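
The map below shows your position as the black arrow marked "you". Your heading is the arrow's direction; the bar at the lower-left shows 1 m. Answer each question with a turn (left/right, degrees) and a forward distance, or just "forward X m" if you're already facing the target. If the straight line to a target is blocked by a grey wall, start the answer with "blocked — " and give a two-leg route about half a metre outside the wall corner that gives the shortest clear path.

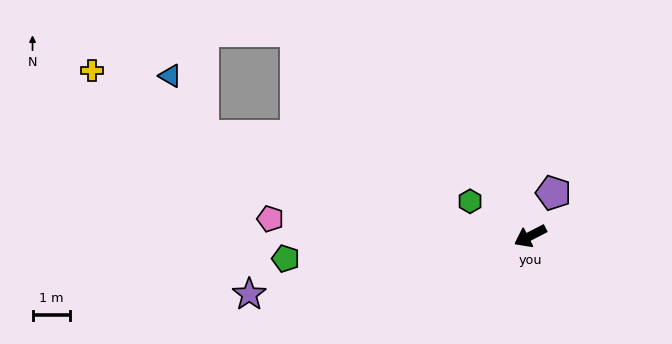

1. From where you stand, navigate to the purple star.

turn right 15°, forward 7.7 m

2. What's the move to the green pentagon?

turn right 22°, forward 6.6 m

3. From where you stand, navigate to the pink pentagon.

turn right 31°, forward 7.0 m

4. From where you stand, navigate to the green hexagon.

turn right 57°, forward 1.9 m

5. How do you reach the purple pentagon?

turn right 145°, forward 1.3 m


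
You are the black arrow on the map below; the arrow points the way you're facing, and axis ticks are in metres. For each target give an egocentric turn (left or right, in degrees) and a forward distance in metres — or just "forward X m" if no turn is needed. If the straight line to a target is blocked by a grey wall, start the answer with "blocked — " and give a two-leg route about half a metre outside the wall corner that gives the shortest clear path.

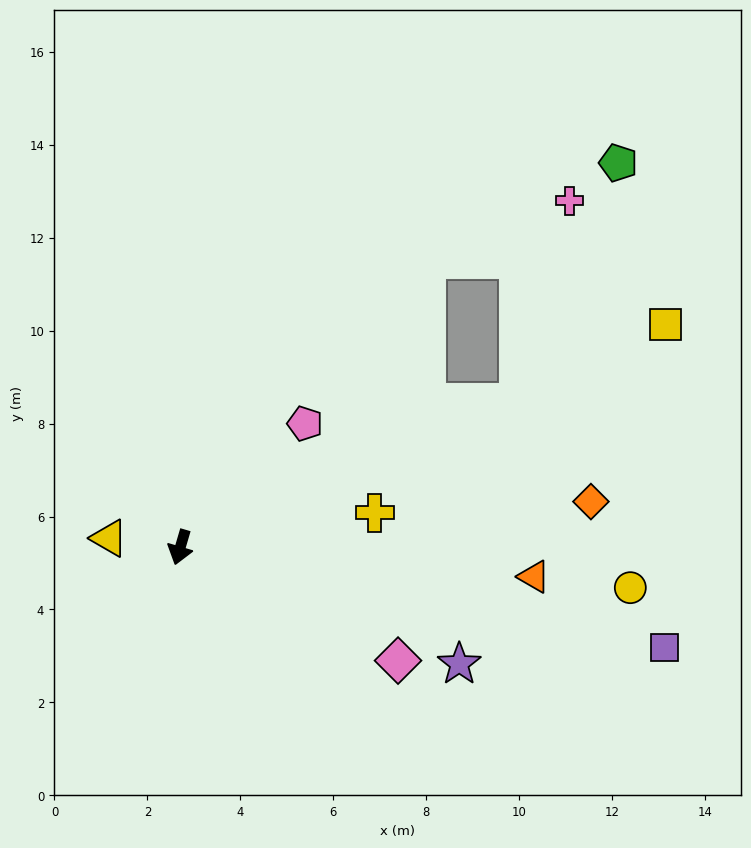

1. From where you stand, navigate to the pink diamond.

turn left 79°, forward 5.3 m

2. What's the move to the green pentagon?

blocked — turn left 129°, forward 7.9 m, then turn left 45°, forward 5.6 m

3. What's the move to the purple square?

turn left 95°, forward 10.6 m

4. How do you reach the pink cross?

blocked — turn left 129°, forward 7.9 m, then turn left 53°, forward 4.5 m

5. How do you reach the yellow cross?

turn left 116°, forward 4.3 m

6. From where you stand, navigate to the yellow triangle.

turn right 81°, forward 1.5 m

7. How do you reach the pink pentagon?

turn left 151°, forward 3.8 m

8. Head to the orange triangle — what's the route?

turn left 102°, forward 7.6 m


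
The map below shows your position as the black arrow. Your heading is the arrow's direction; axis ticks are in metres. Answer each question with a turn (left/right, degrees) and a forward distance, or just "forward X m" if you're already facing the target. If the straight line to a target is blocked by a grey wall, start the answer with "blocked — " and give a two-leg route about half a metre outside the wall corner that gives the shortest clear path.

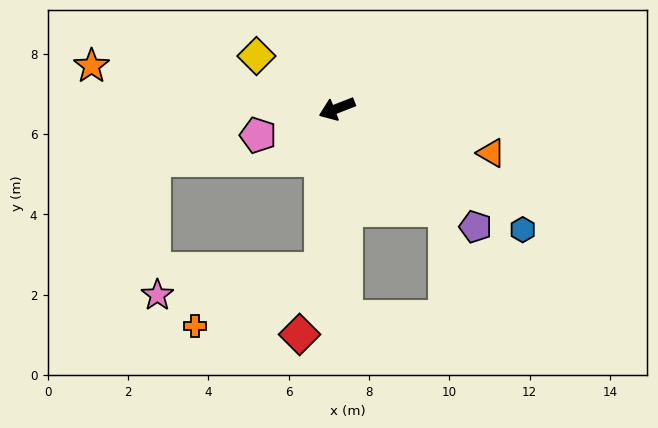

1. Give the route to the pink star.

blocked — turn left 63°, forward 4.0 m, then turn right 75°, forward 4.1 m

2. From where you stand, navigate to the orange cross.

blocked — turn left 63°, forward 4.0 m, then turn right 60°, forward 3.4 m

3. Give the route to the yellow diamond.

turn right 55°, forward 2.4 m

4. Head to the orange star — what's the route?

turn right 31°, forward 6.2 m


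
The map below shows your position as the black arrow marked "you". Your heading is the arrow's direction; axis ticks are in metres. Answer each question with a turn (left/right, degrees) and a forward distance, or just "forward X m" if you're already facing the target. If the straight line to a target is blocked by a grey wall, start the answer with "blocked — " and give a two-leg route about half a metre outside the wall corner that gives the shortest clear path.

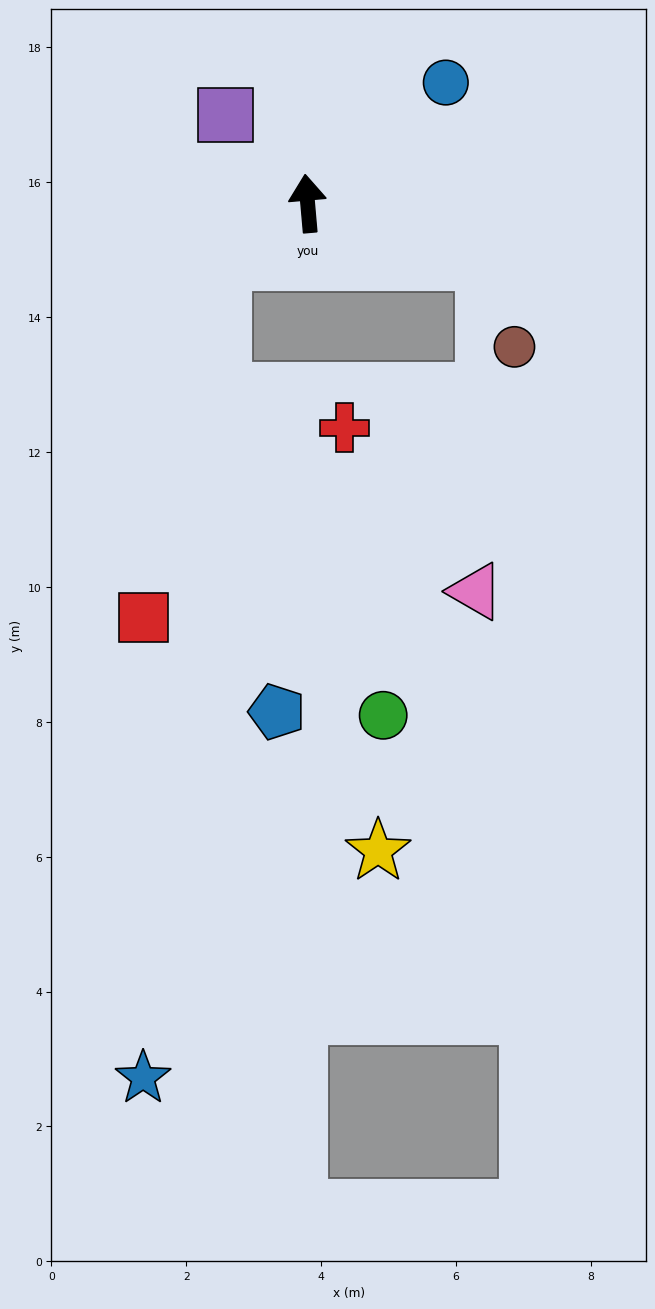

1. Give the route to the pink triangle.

blocked — turn right 113°, forward 2.8 m, then turn right 74°, forward 4.9 m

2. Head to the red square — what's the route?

blocked — turn left 119°, forward 1.5 m, then turn left 43°, forward 5.4 m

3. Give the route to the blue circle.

turn right 54°, forward 2.7 m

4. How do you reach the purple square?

turn left 38°, forward 1.8 m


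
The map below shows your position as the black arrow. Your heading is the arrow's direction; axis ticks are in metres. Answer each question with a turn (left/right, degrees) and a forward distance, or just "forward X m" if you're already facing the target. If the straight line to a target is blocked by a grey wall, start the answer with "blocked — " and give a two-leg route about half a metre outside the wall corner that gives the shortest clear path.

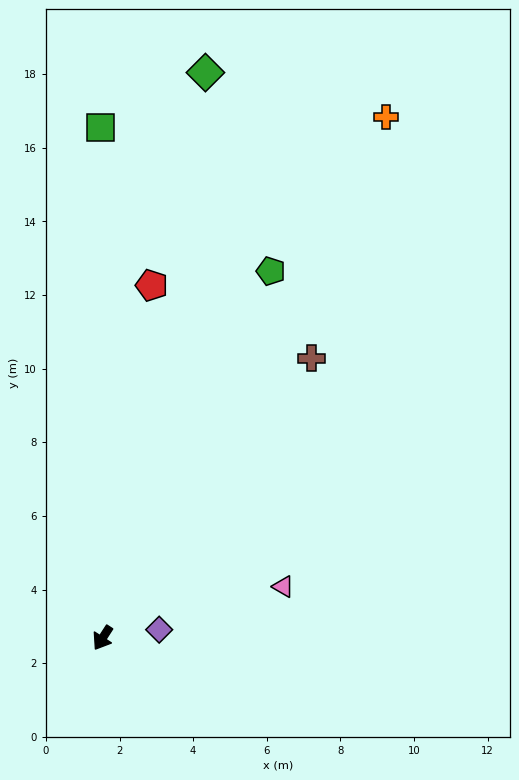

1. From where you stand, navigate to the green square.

turn right 147°, forward 13.9 m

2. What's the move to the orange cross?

turn right 176°, forward 16.1 m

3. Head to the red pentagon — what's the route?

turn right 155°, forward 9.7 m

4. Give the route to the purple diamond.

turn left 131°, forward 1.6 m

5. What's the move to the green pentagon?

turn right 172°, forward 11.0 m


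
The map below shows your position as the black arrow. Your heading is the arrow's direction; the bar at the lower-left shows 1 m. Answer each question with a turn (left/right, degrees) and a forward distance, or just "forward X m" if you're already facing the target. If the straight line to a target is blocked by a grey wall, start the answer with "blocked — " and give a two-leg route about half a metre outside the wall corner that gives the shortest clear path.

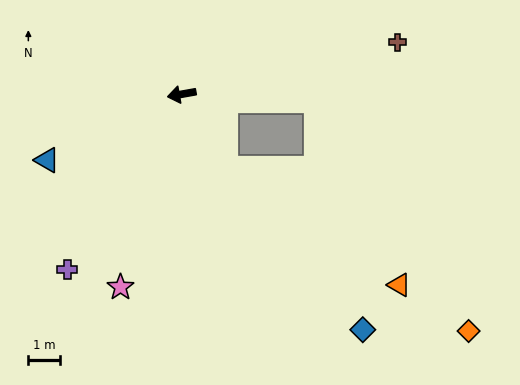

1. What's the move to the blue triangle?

turn left 16°, forward 4.7 m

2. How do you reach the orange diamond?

blocked — turn left 168°, forward 4.3 m, then turn right 55°, forward 8.7 m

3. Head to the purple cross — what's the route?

turn left 47°, forward 6.6 m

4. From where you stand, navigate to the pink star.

turn left 62°, forward 6.4 m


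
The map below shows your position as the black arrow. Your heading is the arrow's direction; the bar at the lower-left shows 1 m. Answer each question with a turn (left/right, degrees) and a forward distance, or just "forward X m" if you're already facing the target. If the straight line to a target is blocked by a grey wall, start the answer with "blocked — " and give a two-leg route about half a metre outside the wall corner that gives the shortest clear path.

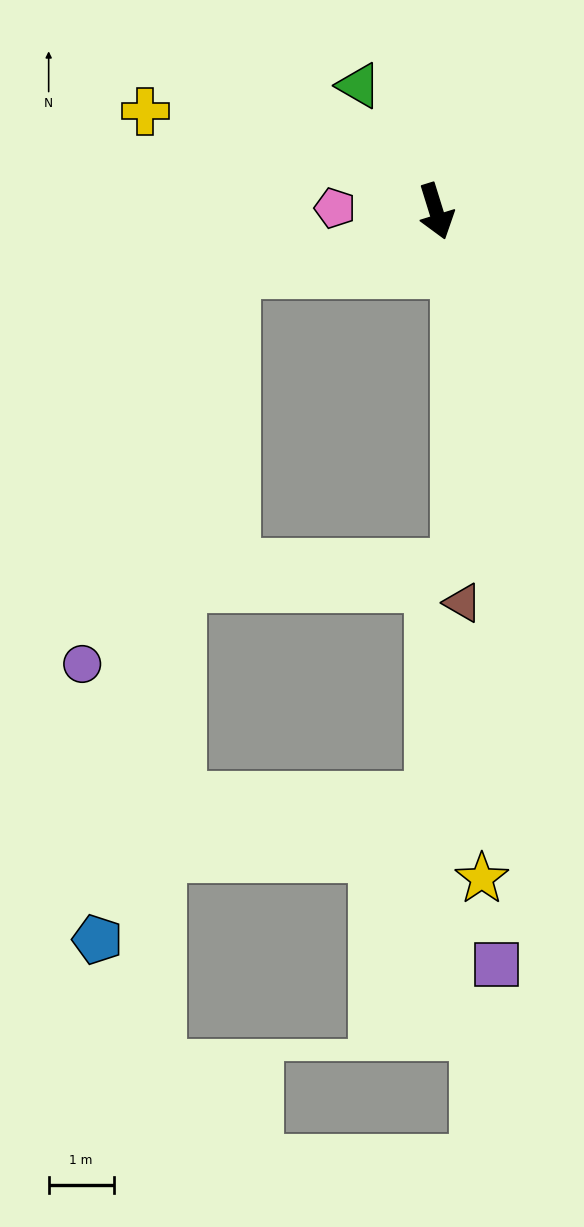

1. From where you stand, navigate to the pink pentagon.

turn right 109°, forward 1.6 m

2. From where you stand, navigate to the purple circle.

blocked — turn right 91°, forward 3.3 m, then turn left 53°, forward 6.5 m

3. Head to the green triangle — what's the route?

turn right 166°, forward 2.3 m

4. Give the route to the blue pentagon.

blocked — turn right 91°, forward 3.3 m, then turn left 62°, forward 10.5 m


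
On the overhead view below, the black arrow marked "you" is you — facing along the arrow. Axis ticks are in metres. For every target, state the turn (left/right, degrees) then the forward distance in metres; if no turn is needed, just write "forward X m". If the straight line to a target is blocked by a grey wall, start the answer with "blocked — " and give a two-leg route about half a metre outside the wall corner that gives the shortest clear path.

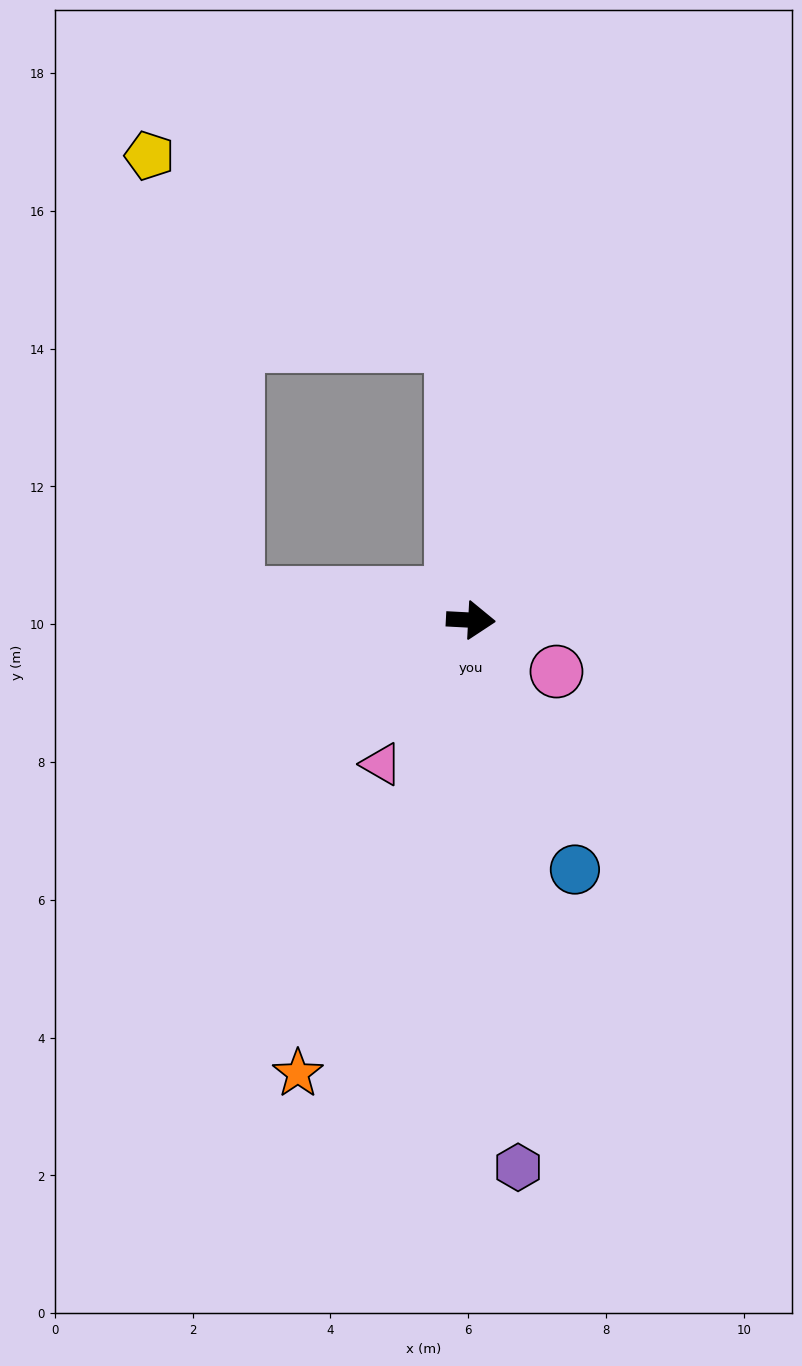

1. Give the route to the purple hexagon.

turn right 82°, forward 8.0 m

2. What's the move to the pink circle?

turn right 28°, forward 1.4 m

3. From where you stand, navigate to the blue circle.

turn right 64°, forward 3.9 m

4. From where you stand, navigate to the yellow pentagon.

blocked — turn left 97°, forward 4.0 m, then turn left 54°, forward 5.2 m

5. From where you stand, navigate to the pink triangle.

turn right 119°, forward 2.5 m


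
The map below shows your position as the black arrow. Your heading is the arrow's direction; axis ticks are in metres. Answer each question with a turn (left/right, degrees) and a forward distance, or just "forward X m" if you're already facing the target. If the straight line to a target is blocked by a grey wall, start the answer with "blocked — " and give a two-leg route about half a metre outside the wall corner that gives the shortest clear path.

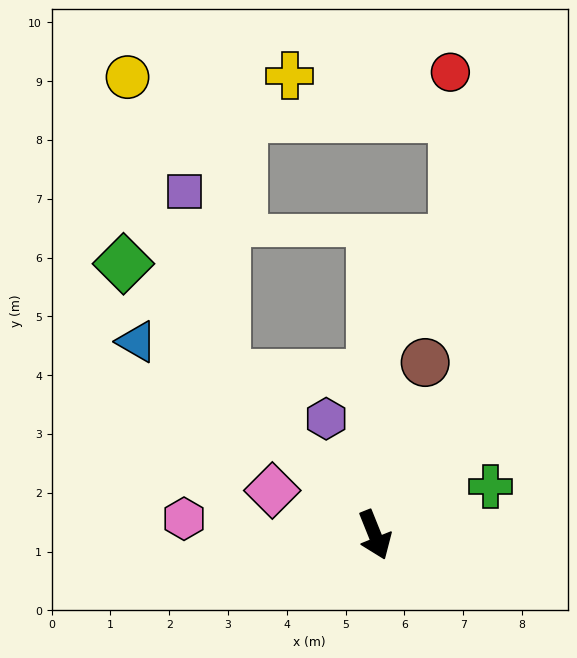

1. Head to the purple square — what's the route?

blocked — turn right 159°, forward 3.7 m, then turn right 30°, forward 3.2 m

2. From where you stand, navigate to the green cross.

turn left 91°, forward 2.1 m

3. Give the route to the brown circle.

turn left 142°, forward 3.1 m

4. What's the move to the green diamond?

turn right 159°, forward 6.3 m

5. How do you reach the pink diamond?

turn right 135°, forward 1.9 m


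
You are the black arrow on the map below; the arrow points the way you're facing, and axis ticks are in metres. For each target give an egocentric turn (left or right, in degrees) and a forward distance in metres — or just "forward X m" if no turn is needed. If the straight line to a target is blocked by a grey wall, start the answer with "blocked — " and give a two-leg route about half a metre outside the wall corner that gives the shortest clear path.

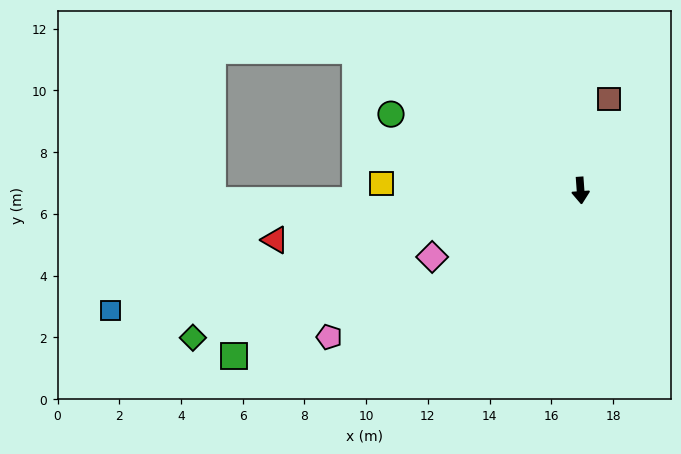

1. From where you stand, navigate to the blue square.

turn right 80°, forward 15.7 m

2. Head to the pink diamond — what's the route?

turn right 70°, forward 5.3 m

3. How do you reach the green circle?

turn right 116°, forward 6.6 m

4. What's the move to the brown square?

turn left 159°, forward 3.1 m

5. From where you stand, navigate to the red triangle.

turn right 85°, forward 10.0 m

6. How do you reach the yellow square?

turn right 96°, forward 6.4 m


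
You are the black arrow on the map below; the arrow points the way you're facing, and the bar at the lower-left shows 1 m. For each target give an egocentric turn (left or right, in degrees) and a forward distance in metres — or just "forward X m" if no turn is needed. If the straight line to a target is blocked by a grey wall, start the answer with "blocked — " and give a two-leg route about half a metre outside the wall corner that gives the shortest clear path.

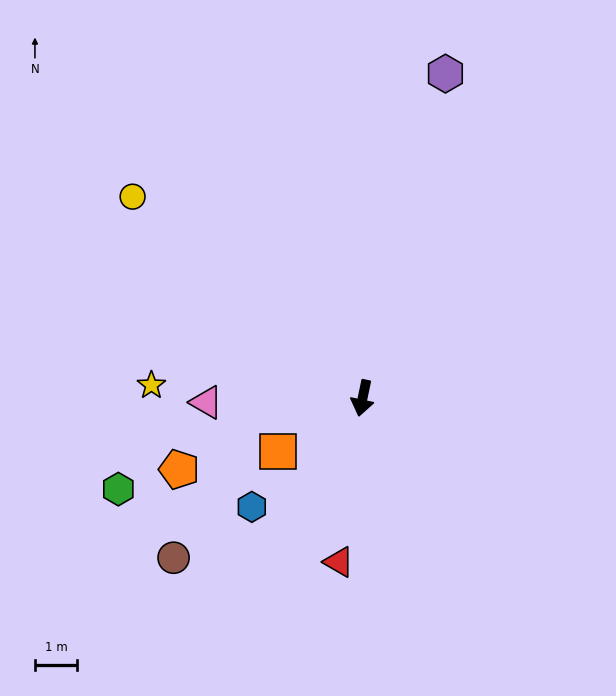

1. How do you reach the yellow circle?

turn right 119°, forward 7.2 m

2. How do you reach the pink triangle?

turn right 77°, forward 3.7 m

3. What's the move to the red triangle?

turn left 4°, forward 3.9 m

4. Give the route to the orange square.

turn right 46°, forward 2.4 m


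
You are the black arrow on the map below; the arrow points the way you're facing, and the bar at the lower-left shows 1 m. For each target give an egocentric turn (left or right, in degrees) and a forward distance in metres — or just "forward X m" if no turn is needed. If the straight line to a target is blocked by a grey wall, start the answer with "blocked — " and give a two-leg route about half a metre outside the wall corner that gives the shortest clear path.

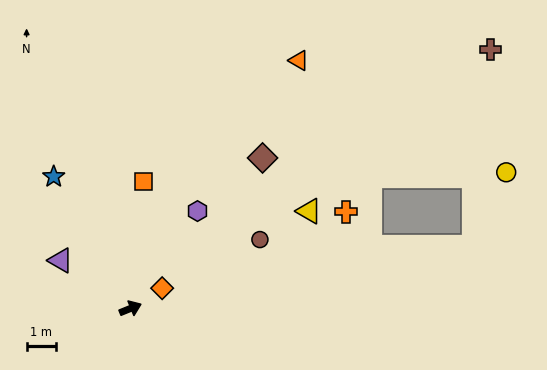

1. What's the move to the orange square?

turn left 62°, forward 4.4 m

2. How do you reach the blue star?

turn left 98°, forward 5.3 m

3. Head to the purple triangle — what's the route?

turn left 123°, forward 2.9 m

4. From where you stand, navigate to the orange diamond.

turn left 10°, forward 1.3 m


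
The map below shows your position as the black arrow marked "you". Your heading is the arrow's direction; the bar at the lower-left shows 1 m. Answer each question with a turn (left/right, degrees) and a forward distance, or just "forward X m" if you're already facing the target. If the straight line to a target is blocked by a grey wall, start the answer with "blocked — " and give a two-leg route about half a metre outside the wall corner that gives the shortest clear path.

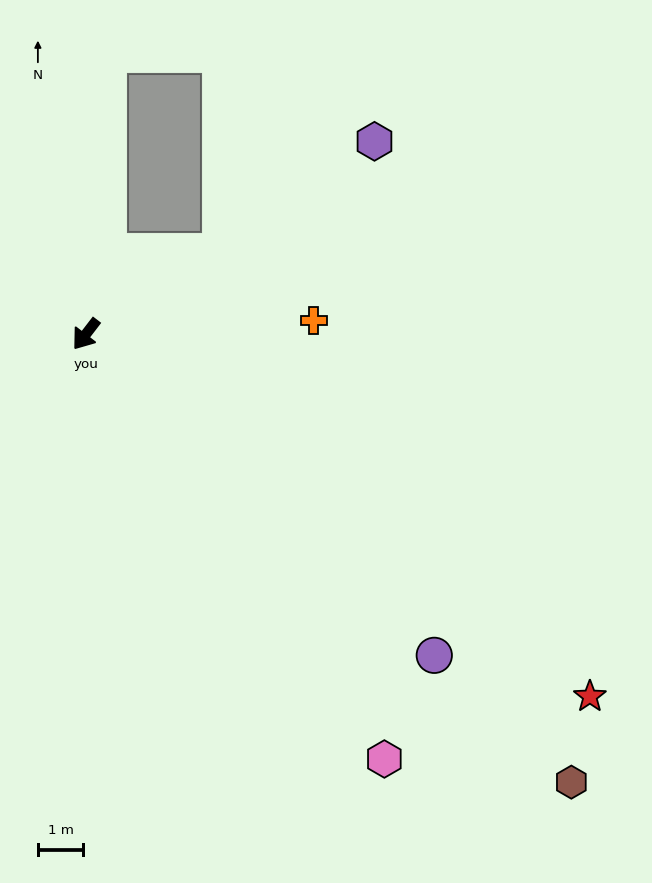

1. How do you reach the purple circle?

turn left 85°, forward 10.5 m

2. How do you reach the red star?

turn left 92°, forward 13.7 m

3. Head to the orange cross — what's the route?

turn left 131°, forward 5.1 m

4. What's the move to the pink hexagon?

turn left 73°, forward 11.5 m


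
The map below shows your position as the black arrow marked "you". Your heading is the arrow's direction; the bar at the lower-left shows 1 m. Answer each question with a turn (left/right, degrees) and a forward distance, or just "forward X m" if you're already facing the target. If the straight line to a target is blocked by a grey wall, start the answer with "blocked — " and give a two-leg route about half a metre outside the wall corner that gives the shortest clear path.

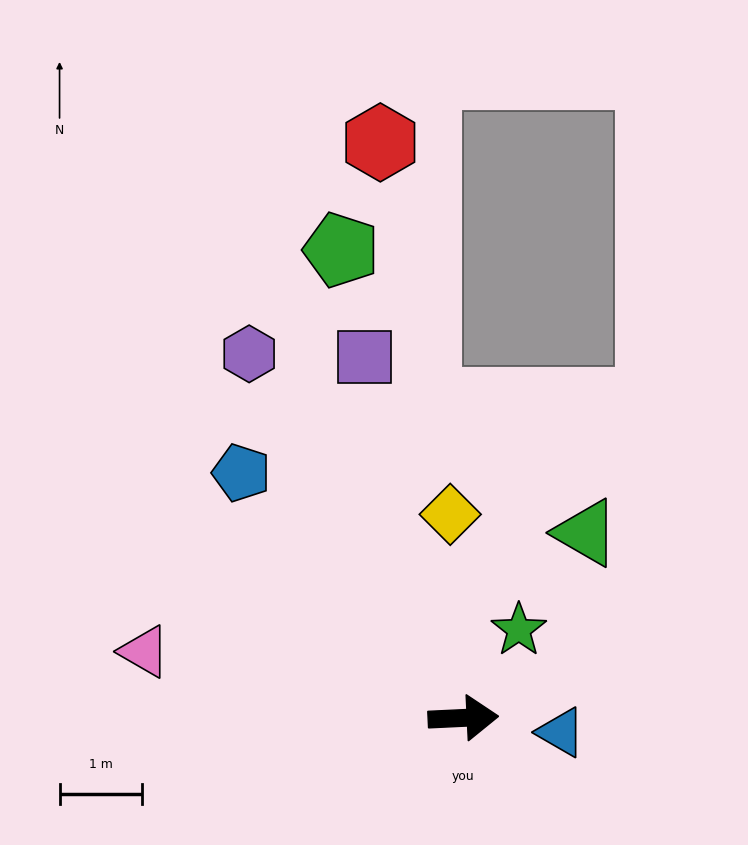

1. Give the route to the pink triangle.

turn left 166°, forward 3.9 m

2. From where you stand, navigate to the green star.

turn left 55°, forward 1.3 m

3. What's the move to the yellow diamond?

turn left 91°, forward 2.5 m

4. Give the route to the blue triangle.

turn right 11°, forward 1.2 m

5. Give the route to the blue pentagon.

turn left 129°, forward 4.0 m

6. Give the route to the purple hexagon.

turn left 118°, forward 5.1 m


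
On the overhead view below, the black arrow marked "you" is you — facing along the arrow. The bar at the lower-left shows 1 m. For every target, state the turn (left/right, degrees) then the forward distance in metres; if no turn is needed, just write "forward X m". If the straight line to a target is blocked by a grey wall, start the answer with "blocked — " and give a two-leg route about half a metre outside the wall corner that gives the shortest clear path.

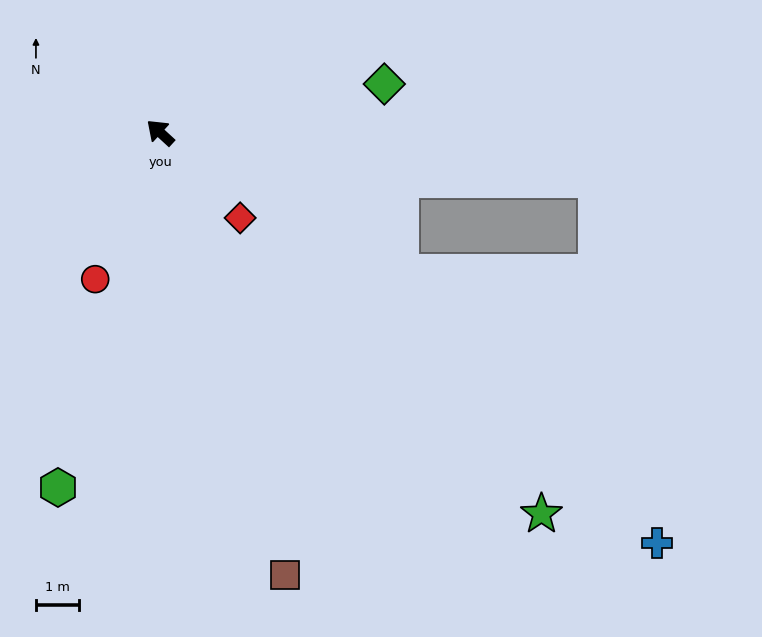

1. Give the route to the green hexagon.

turn left 116°, forward 8.6 m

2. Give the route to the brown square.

turn left 148°, forward 10.7 m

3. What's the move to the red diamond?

turn left 176°, forward 2.7 m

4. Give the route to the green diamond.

turn right 125°, forward 5.4 m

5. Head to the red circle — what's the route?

turn left 109°, forward 3.7 m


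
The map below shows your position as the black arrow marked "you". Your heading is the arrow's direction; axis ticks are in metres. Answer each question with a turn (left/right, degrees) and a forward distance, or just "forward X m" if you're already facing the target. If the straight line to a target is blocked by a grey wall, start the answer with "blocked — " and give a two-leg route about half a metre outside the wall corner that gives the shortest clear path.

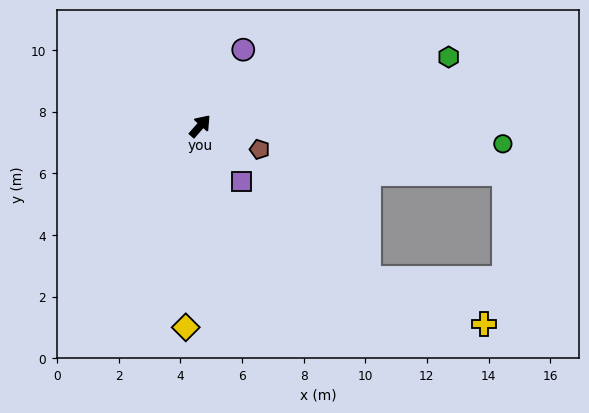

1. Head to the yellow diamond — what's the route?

turn right 143°, forward 6.5 m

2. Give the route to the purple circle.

turn left 12°, forward 2.8 m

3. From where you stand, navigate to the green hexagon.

turn right 33°, forward 8.4 m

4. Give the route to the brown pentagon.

turn right 70°, forward 2.1 m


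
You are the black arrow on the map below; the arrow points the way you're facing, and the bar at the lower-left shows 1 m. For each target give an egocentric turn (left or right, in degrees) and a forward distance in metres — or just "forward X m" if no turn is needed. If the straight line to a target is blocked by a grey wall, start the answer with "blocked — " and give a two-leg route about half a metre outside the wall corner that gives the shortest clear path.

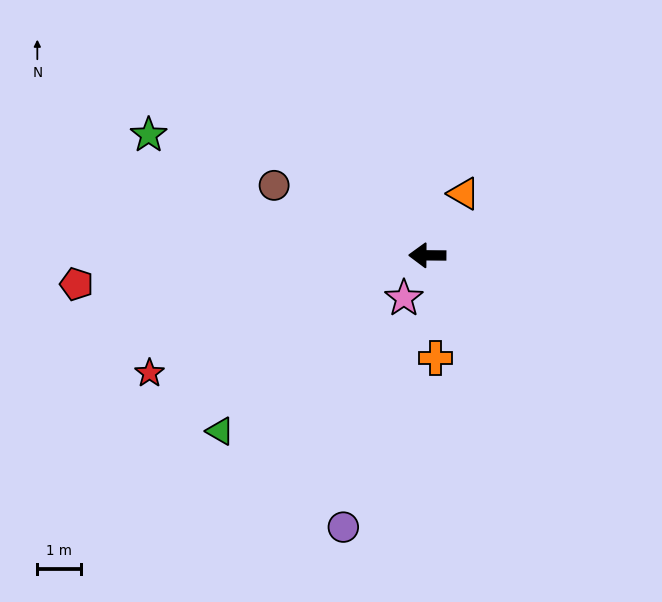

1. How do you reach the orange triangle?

turn right 120°, forward 1.6 m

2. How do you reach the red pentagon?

turn left 5°, forward 8.0 m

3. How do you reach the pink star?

turn left 62°, forward 1.1 m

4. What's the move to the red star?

turn left 23°, forward 6.8 m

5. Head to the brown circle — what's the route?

turn right 24°, forward 3.8 m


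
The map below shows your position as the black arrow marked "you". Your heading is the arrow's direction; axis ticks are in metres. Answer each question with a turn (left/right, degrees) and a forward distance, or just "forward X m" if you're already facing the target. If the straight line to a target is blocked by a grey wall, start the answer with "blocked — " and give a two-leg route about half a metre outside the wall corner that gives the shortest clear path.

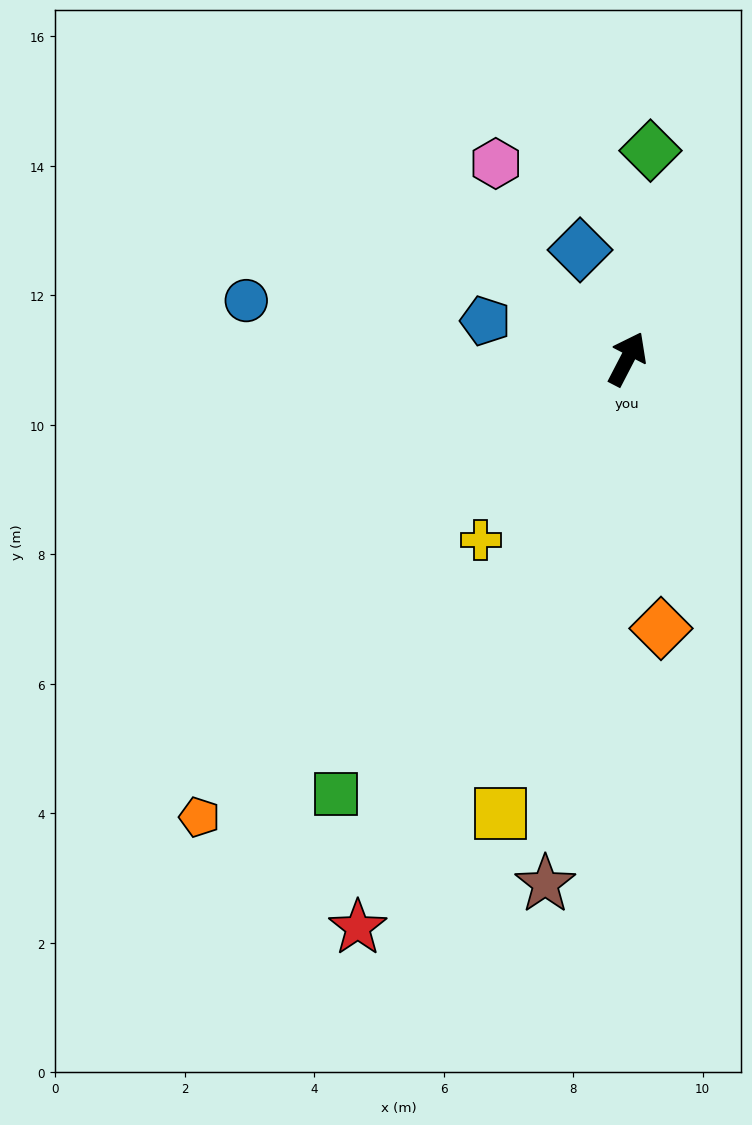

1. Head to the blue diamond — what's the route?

turn left 51°, forward 1.8 m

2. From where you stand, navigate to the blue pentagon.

turn left 102°, forward 2.3 m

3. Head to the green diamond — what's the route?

turn left 21°, forward 3.2 m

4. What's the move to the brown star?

turn right 161°, forward 8.2 m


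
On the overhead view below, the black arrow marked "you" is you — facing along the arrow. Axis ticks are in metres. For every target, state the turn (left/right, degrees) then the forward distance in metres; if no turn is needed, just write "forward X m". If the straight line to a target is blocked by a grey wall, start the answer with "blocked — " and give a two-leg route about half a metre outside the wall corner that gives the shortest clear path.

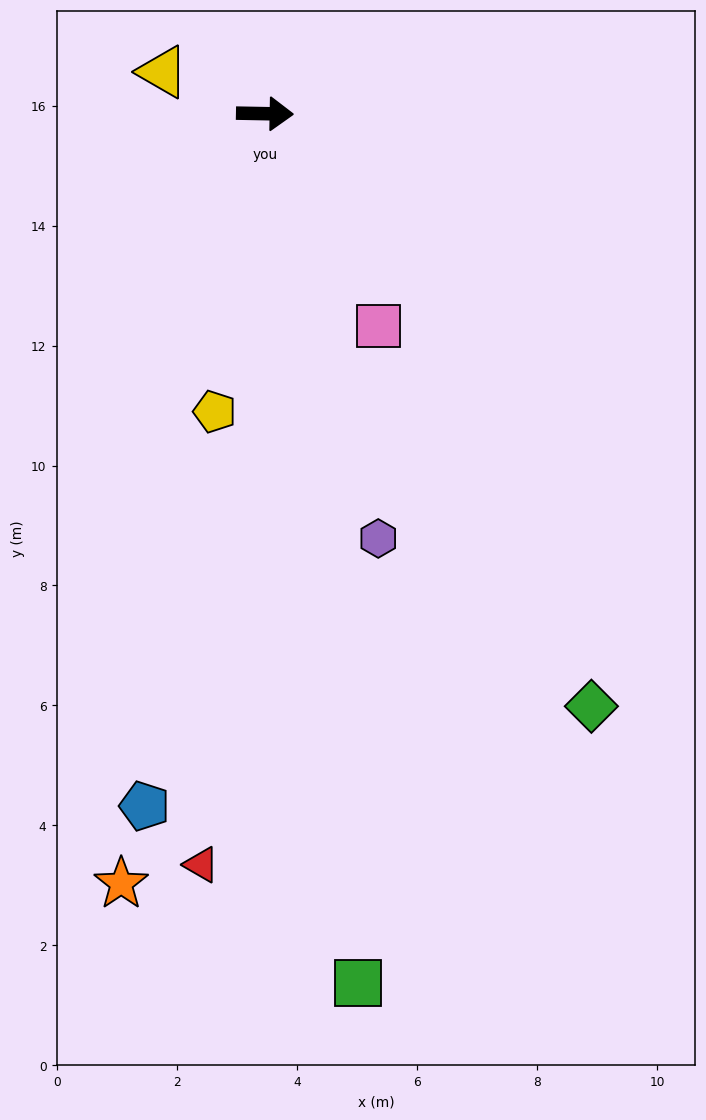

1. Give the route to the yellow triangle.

turn left 159°, forward 1.8 m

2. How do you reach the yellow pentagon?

turn right 98°, forward 5.0 m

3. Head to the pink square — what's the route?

turn right 61°, forward 4.0 m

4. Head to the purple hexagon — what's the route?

turn right 74°, forward 7.3 m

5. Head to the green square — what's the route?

turn right 83°, forward 14.6 m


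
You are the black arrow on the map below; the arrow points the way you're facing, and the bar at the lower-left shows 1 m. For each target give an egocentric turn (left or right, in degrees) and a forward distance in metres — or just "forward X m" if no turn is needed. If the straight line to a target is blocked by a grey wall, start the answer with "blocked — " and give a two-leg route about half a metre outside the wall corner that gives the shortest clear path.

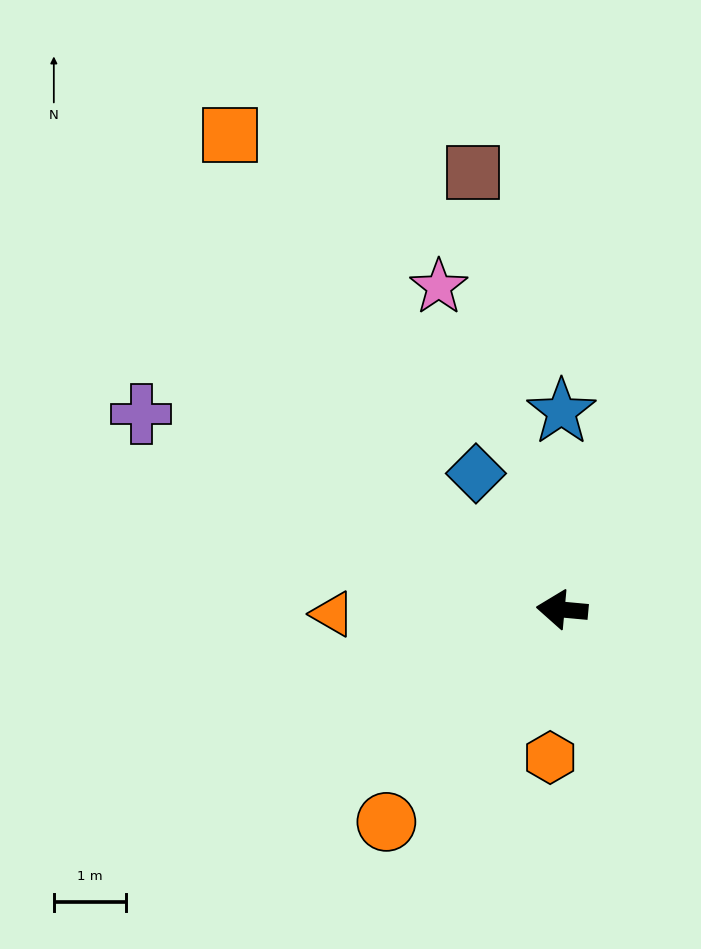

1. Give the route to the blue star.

turn right 85°, forward 2.7 m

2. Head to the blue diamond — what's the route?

turn right 52°, forward 2.2 m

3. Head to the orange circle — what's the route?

turn left 56°, forward 3.8 m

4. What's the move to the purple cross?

turn right 20°, forward 6.4 m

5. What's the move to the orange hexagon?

turn left 91°, forward 2.1 m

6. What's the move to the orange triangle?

turn left 6°, forward 3.2 m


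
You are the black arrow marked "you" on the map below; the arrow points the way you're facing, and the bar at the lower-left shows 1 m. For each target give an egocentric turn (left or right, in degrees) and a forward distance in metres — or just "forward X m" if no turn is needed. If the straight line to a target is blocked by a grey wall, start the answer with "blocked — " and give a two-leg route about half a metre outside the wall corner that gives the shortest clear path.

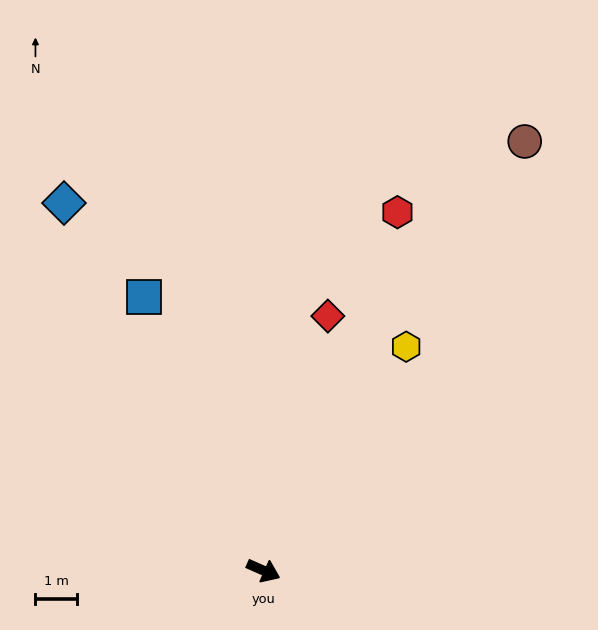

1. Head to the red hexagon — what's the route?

turn left 93°, forward 9.1 m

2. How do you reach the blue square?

turn left 137°, forward 7.1 m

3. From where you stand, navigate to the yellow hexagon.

turn left 81°, forward 6.3 m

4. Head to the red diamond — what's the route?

turn left 100°, forward 6.3 m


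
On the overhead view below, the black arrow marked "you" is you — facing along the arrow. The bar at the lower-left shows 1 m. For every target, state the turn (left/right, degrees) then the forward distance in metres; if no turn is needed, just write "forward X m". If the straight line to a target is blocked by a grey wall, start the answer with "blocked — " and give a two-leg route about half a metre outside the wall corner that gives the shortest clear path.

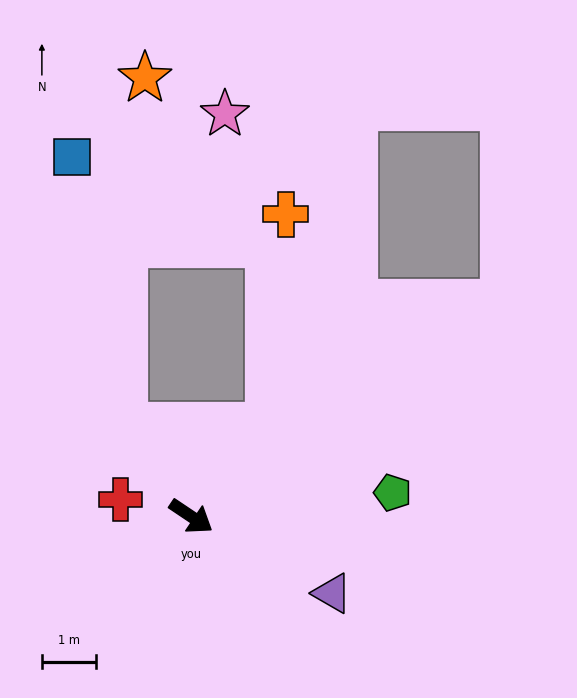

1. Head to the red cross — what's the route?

turn right 160°, forward 1.3 m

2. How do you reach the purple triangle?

turn left 5°, forward 2.9 m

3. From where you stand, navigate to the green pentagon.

turn left 41°, forward 3.7 m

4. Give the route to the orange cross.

blocked — turn left 84°, forward 2.2 m, then turn left 35°, forward 3.9 m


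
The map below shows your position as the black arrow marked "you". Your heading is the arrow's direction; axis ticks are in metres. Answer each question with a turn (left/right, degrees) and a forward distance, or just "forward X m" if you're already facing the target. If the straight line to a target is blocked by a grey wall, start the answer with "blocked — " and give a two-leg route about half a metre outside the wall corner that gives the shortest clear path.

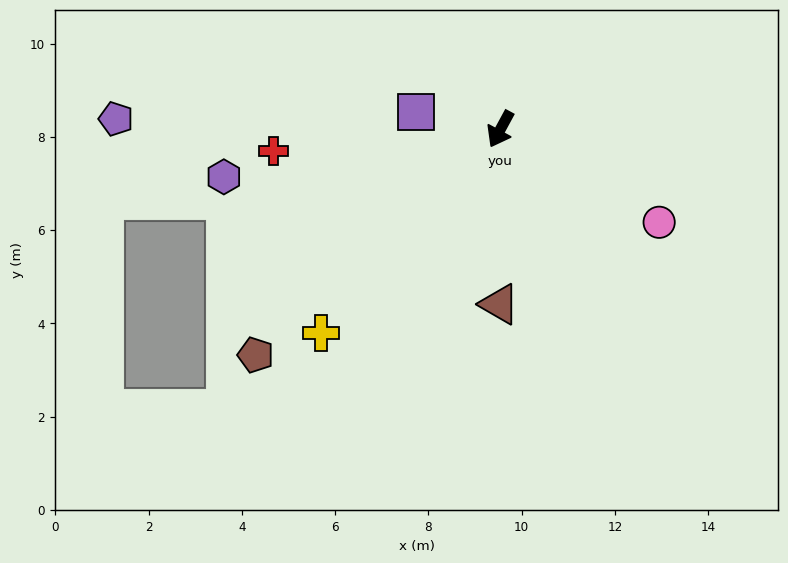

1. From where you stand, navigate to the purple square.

turn right 73°, forward 1.8 m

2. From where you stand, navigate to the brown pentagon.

turn right 19°, forward 7.1 m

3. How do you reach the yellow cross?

turn right 13°, forward 5.8 m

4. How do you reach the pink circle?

turn left 88°, forward 3.9 m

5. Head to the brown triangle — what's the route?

turn left 28°, forward 3.8 m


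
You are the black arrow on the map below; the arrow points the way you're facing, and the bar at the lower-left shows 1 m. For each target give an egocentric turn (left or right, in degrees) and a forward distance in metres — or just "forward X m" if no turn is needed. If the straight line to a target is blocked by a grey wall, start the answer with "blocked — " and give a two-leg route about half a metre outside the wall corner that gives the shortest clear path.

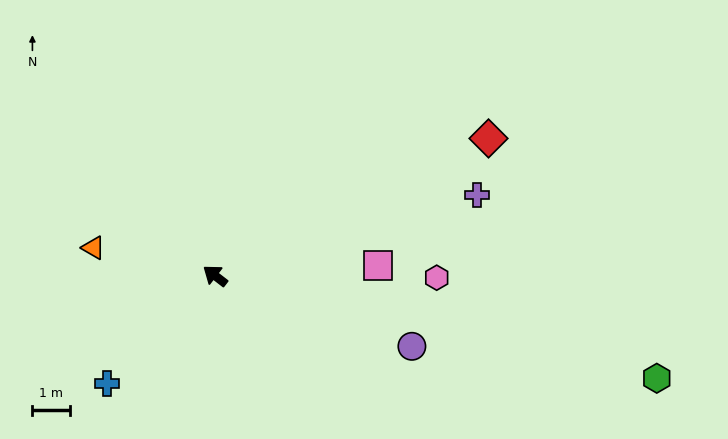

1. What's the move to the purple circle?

turn right 162°, forward 5.6 m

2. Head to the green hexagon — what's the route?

turn right 155°, forward 12.1 m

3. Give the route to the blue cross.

turn left 83°, forward 4.1 m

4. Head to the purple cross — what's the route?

turn right 125°, forward 7.3 m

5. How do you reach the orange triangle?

turn left 25°, forward 3.3 m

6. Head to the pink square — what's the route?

turn right 139°, forward 4.4 m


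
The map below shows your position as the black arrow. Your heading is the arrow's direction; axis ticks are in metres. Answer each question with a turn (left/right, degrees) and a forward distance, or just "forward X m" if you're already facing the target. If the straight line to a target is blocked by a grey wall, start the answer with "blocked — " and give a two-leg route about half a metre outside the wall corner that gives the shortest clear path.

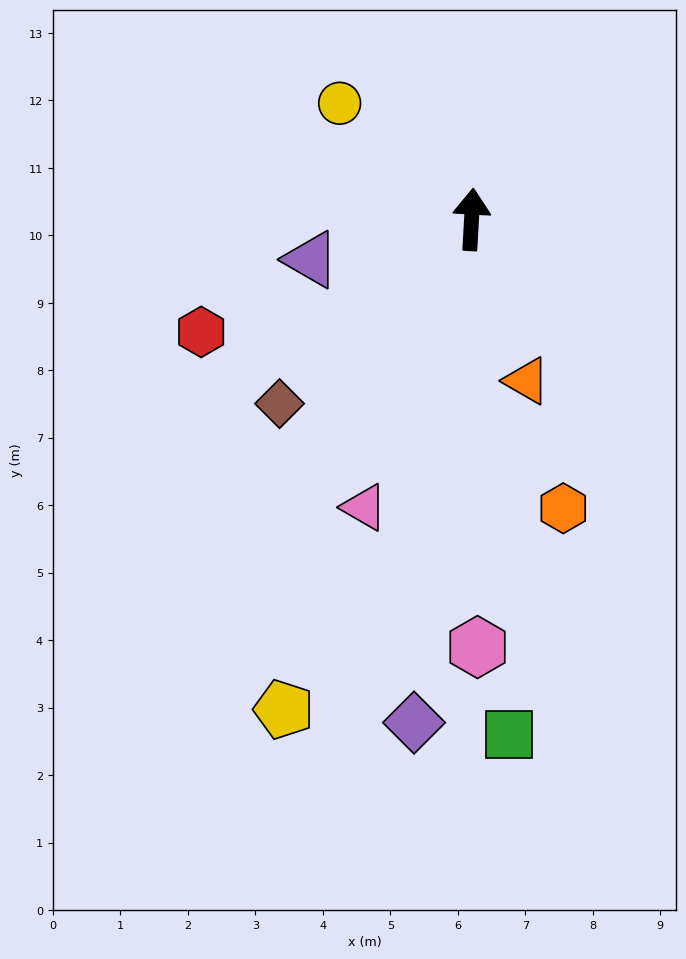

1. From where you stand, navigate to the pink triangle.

turn left 163°, forward 4.6 m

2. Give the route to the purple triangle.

turn left 107°, forward 2.5 m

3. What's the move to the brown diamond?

turn left 137°, forward 3.9 m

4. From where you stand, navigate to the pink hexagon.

turn right 176°, forward 6.3 m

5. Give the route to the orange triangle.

turn right 158°, forward 2.5 m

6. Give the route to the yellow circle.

turn left 52°, forward 2.6 m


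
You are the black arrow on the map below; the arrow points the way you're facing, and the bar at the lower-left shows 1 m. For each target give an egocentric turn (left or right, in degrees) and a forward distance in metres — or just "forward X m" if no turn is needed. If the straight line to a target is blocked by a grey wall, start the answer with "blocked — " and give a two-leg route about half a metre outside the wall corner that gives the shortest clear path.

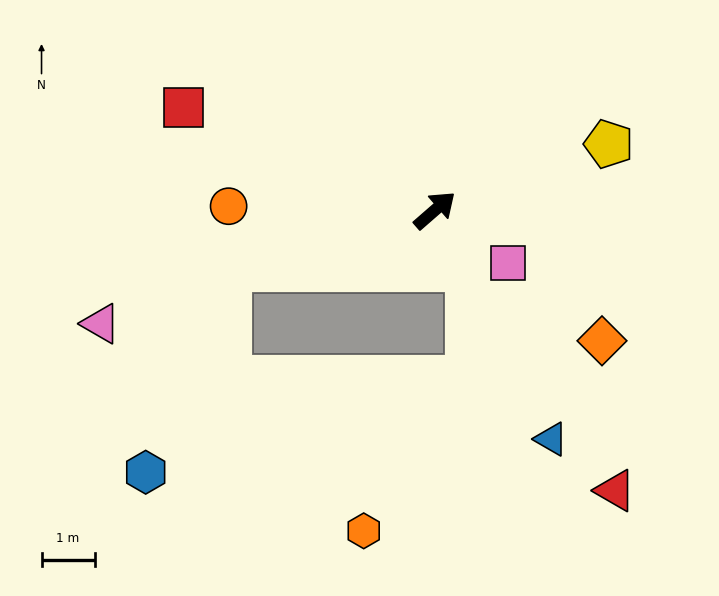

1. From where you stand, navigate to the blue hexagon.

blocked — turn left 155°, forward 4.0 m, then turn left 52°, forward 4.1 m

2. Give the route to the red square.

turn left 117°, forward 5.1 m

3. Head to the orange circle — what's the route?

turn left 138°, forward 3.9 m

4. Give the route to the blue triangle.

turn right 104°, forward 4.8 m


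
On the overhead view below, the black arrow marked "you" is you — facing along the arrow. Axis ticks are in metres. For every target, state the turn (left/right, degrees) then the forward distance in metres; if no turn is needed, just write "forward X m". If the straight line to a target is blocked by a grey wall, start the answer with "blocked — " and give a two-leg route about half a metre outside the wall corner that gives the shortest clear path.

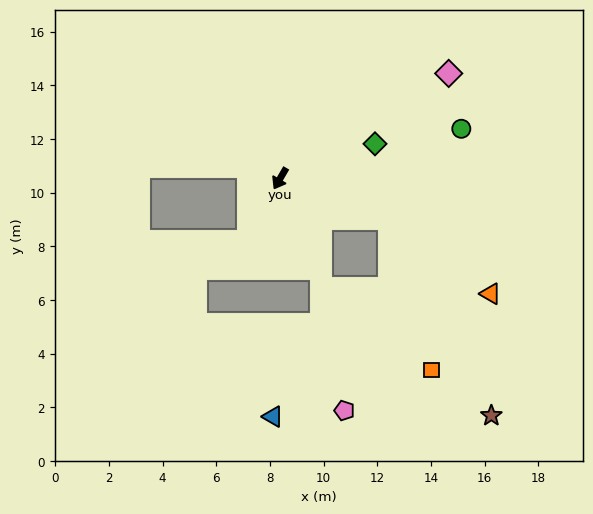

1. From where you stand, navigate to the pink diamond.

turn left 152°, forward 7.4 m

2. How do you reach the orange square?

blocked — turn left 100°, forward 4.3 m, then turn right 54°, forward 5.8 m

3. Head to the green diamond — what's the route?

turn left 140°, forward 3.8 m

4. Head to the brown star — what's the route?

blocked — turn left 100°, forward 4.3 m, then turn right 42°, forward 8.2 m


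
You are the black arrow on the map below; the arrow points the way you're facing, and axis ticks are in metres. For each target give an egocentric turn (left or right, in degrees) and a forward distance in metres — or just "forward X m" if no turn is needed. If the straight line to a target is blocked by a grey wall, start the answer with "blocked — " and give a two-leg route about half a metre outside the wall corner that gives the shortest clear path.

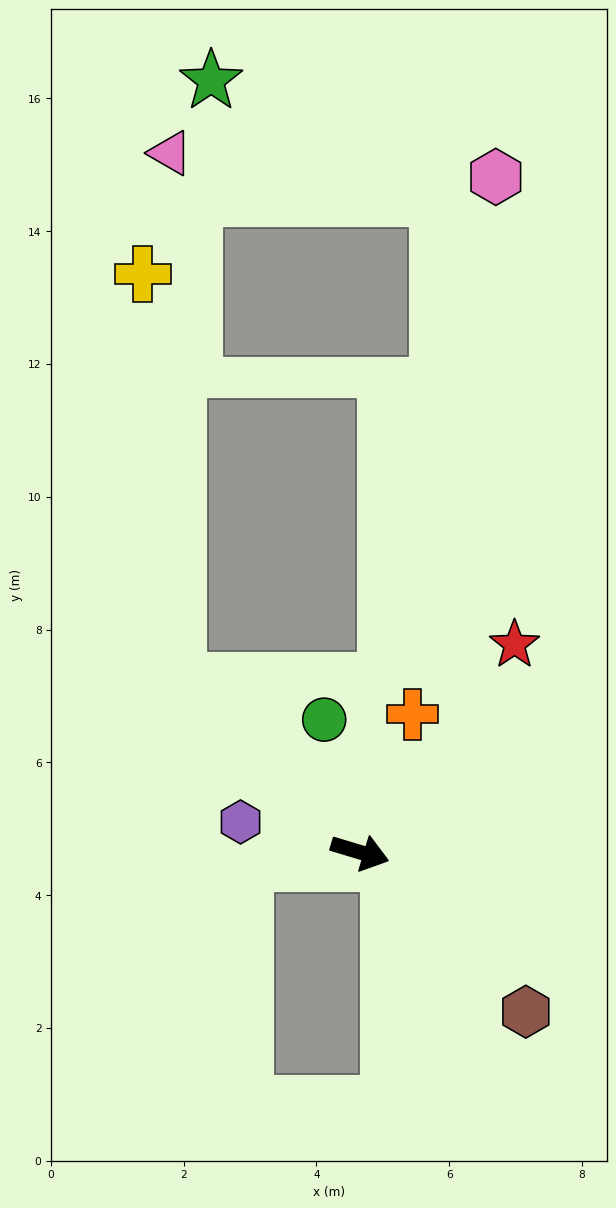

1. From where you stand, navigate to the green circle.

turn left 122°, forward 2.1 m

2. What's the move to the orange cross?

turn left 86°, forward 2.2 m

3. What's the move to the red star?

turn left 70°, forward 3.9 m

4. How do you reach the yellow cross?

blocked — turn left 153°, forward 3.8 m, then turn right 41°, forward 6.1 m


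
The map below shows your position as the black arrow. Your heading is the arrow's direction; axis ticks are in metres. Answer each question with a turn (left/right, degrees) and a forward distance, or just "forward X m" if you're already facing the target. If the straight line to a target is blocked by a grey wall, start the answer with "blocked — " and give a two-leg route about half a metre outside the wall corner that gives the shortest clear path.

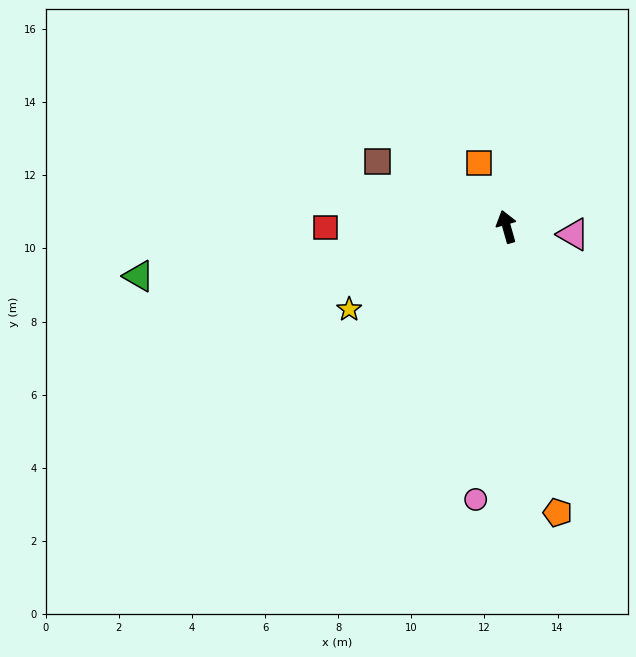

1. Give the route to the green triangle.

turn left 82°, forward 10.1 m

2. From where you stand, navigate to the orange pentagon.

turn left 174°, forward 7.9 m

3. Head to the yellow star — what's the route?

turn left 102°, forward 4.9 m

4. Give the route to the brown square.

turn left 47°, forward 3.9 m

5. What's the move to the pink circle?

turn left 158°, forward 7.5 m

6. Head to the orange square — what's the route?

turn left 8°, forward 1.9 m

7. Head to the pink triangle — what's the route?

turn right 112°, forward 1.8 m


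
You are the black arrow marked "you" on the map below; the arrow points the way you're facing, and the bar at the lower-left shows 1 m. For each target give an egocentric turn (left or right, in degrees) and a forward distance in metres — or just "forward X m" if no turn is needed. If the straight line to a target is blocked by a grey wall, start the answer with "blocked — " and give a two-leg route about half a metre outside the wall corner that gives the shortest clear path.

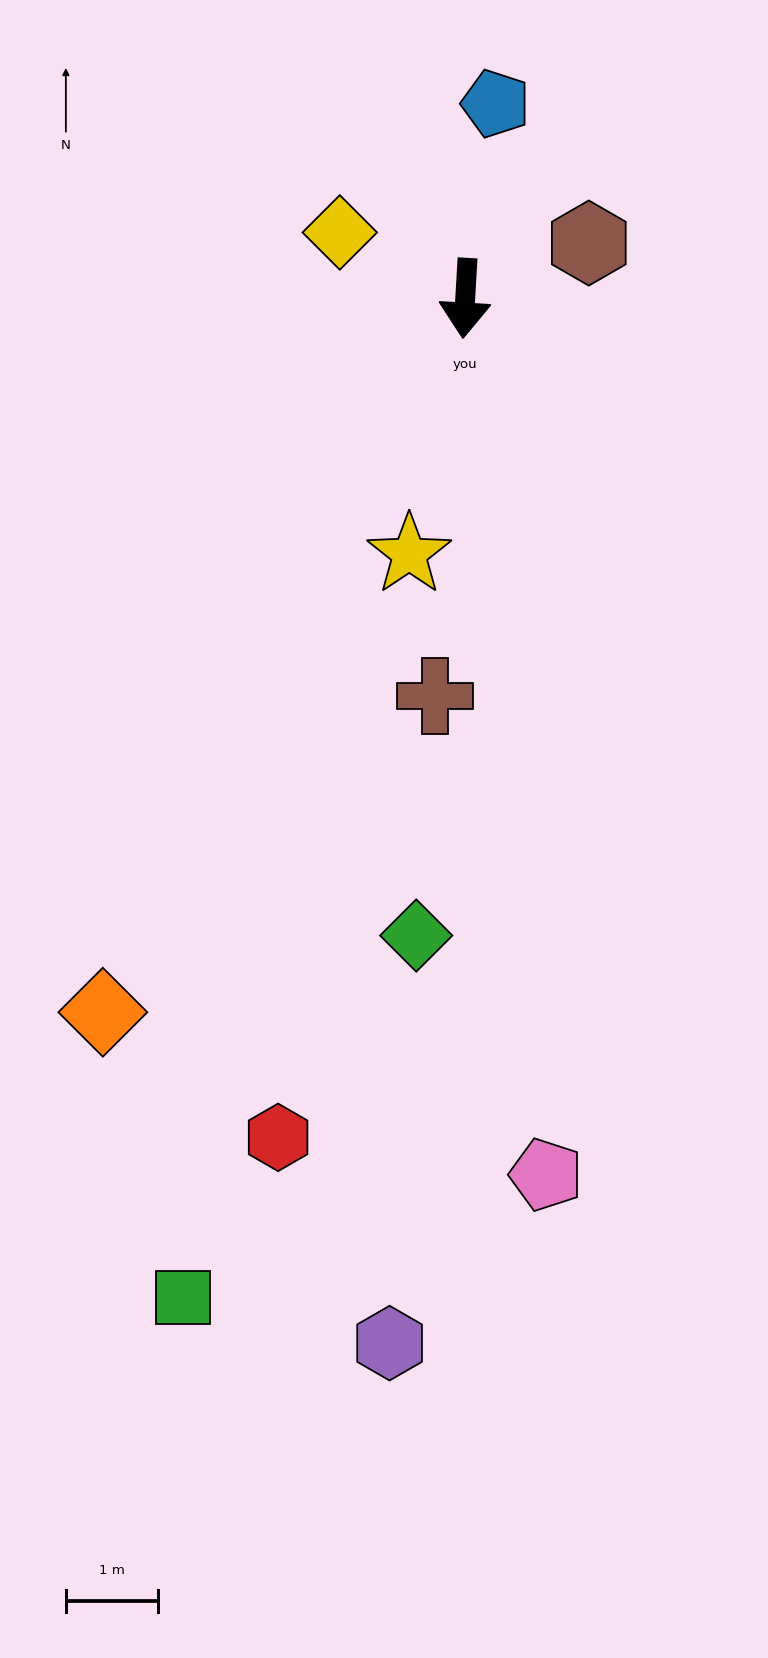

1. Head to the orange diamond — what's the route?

turn right 24°, forward 8.7 m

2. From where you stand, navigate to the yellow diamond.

turn right 114°, forward 1.5 m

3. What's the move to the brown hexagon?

turn left 117°, forward 1.5 m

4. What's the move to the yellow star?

turn right 9°, forward 2.8 m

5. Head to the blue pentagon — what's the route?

turn left 174°, forward 2.1 m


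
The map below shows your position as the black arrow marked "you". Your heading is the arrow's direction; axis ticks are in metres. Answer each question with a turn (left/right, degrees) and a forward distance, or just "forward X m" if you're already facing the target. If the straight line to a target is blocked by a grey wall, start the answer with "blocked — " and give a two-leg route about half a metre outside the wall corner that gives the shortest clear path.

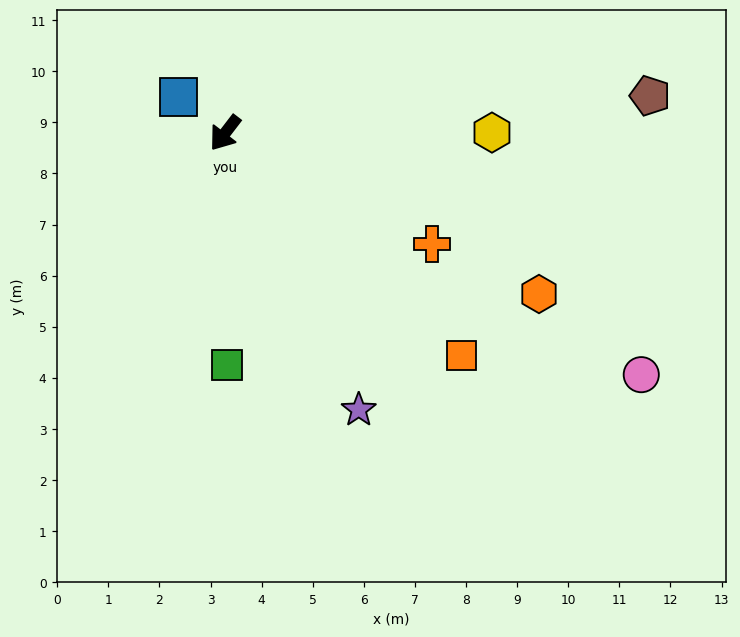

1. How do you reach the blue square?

turn right 90°, forward 1.1 m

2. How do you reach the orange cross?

turn left 99°, forward 4.6 m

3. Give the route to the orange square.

turn left 84°, forward 6.4 m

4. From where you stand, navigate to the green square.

turn left 38°, forward 4.5 m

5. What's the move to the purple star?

turn left 63°, forward 6.0 m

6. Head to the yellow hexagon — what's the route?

turn left 128°, forward 5.2 m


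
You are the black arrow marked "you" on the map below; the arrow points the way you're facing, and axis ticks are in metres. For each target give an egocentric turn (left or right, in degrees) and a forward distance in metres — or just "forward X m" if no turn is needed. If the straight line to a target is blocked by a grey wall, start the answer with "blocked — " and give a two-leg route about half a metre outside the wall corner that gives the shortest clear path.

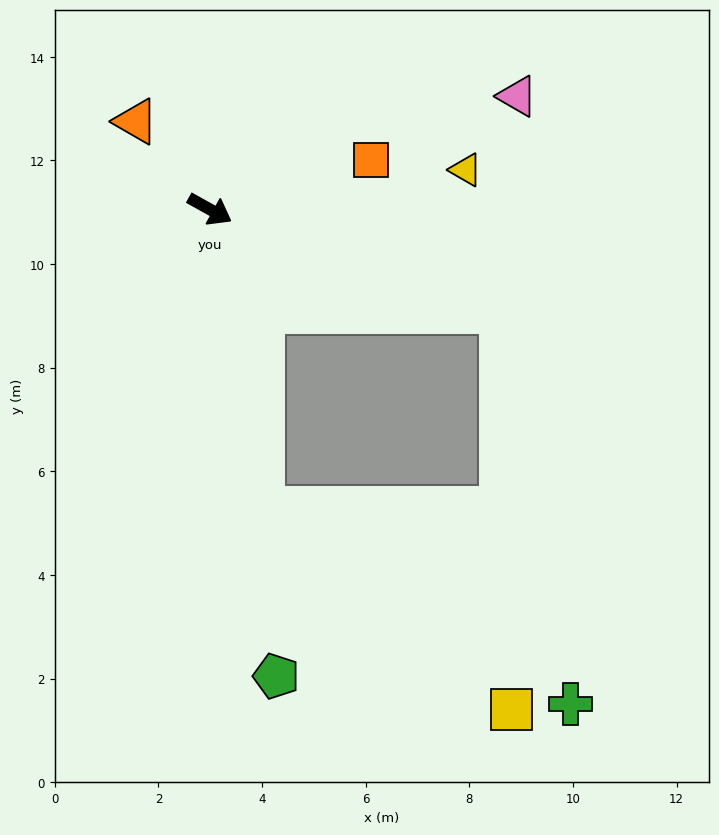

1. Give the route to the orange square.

turn left 46°, forward 3.2 m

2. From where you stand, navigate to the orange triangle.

turn left 159°, forward 2.2 m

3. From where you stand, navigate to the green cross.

blocked — turn left 10°, forward 6.0 m, then turn right 61°, forward 7.7 m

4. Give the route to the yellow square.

blocked — turn right 51°, forward 5.9 m, then turn left 41°, forward 6.2 m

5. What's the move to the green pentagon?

turn right 53°, forward 9.1 m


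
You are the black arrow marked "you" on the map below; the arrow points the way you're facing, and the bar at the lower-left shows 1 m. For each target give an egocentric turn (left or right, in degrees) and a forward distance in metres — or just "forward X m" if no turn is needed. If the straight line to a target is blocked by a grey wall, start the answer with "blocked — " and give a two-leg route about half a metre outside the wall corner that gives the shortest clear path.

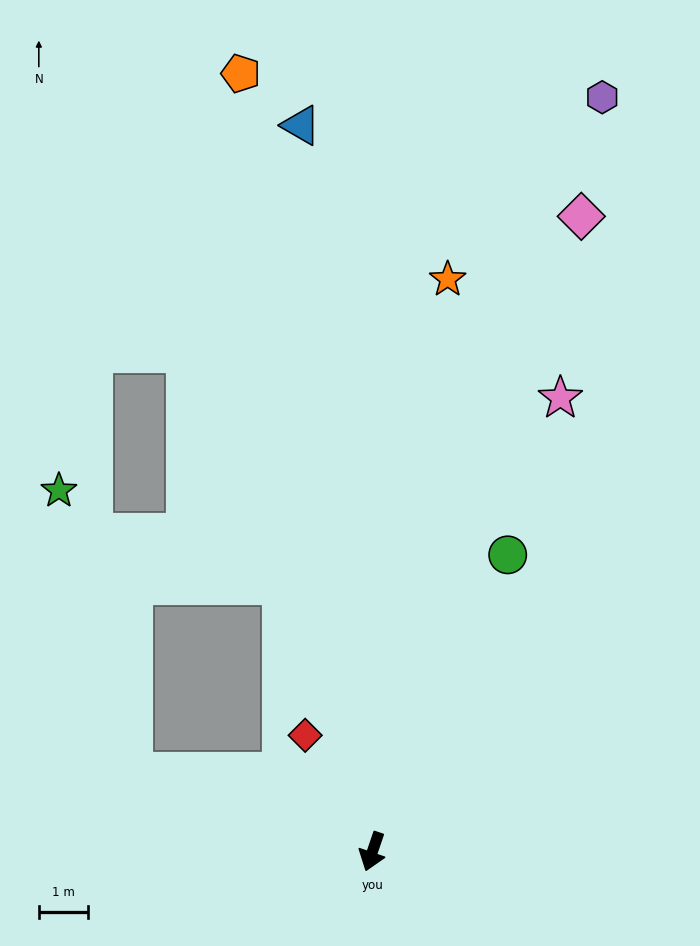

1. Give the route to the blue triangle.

turn right 156°, forward 14.9 m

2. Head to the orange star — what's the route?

turn right 169°, forward 11.8 m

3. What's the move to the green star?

blocked — turn right 89°, forward 5.2 m, then turn right 58°, forward 6.0 m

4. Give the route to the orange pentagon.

turn right 152°, forward 16.1 m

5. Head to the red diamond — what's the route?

turn right 131°, forward 2.7 m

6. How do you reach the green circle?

turn left 174°, forward 6.7 m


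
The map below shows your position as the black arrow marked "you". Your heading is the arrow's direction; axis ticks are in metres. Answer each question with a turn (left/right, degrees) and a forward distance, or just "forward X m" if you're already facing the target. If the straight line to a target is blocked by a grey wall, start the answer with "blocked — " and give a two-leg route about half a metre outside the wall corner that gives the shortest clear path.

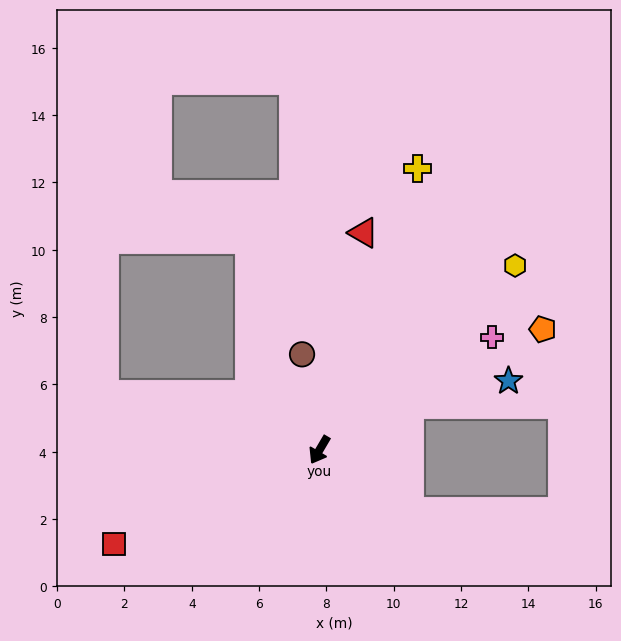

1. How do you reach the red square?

turn right 35°, forward 6.7 m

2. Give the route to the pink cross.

turn left 154°, forward 6.1 m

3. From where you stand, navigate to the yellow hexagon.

turn left 164°, forward 8.0 m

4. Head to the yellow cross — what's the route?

turn right 169°, forward 8.9 m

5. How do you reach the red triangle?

turn right 161°, forward 6.6 m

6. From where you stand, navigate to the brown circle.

turn right 139°, forward 2.9 m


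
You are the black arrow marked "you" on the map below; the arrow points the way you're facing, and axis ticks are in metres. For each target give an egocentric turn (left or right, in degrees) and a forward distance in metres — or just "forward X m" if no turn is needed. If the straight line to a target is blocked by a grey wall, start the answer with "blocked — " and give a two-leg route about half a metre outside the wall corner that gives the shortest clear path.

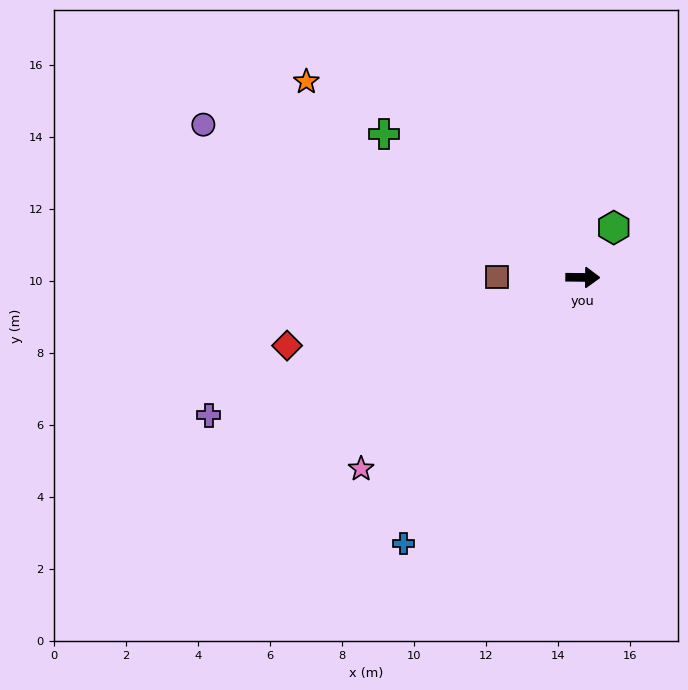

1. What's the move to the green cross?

turn left 145°, forward 6.8 m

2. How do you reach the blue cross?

turn right 123°, forward 8.9 m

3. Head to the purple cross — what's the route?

turn right 159°, forward 11.1 m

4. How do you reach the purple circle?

turn left 159°, forward 11.4 m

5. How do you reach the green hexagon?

turn left 59°, forward 1.6 m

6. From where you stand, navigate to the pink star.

turn right 139°, forward 8.1 m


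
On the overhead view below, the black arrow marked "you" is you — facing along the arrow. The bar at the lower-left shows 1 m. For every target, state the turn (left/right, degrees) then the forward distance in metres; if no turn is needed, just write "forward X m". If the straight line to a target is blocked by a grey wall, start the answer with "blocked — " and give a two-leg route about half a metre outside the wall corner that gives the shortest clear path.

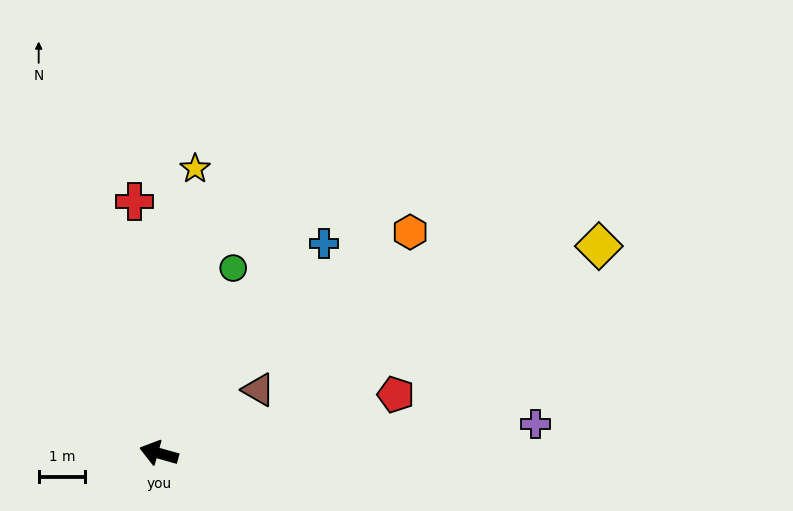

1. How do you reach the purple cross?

turn right 160°, forward 8.2 m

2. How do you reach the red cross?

turn right 69°, forward 5.5 m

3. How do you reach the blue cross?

turn right 113°, forward 5.8 m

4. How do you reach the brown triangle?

turn right 132°, forward 2.6 m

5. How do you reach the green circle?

turn right 96°, forward 4.3 m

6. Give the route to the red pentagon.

turn right 150°, forward 5.3 m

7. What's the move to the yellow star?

turn right 82°, forward 6.2 m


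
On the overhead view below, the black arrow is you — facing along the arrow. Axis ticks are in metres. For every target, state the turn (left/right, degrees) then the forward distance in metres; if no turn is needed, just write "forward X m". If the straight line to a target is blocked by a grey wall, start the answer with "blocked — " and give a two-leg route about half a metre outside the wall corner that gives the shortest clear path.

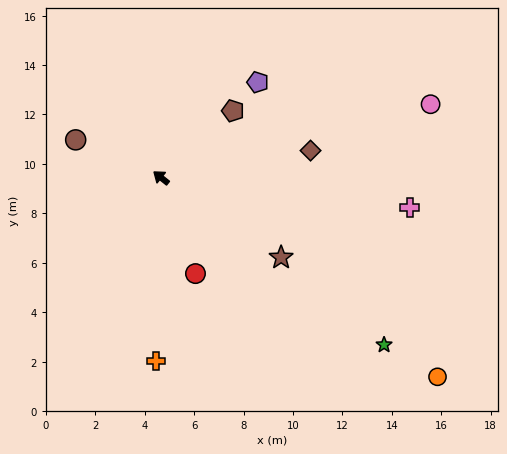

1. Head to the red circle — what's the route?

turn left 148°, forward 4.1 m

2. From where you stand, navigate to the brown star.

turn right 175°, forward 5.8 m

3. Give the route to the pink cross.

turn right 148°, forward 10.1 m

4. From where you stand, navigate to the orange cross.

turn left 127°, forward 7.4 m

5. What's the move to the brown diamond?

turn right 131°, forward 6.1 m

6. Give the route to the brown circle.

turn left 15°, forward 3.8 m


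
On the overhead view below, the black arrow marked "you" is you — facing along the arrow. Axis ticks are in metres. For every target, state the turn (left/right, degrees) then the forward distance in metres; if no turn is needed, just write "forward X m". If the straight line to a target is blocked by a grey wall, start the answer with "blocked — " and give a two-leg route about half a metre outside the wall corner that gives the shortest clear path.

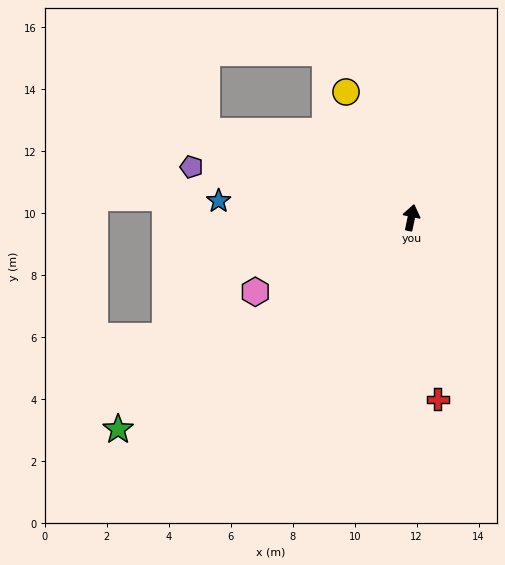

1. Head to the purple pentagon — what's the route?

turn left 89°, forward 7.3 m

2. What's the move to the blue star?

turn left 97°, forward 6.2 m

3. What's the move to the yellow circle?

turn left 39°, forward 4.6 m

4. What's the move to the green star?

turn left 138°, forward 11.7 m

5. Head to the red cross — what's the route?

turn right 160°, forward 5.9 m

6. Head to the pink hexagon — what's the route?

turn left 127°, forward 5.6 m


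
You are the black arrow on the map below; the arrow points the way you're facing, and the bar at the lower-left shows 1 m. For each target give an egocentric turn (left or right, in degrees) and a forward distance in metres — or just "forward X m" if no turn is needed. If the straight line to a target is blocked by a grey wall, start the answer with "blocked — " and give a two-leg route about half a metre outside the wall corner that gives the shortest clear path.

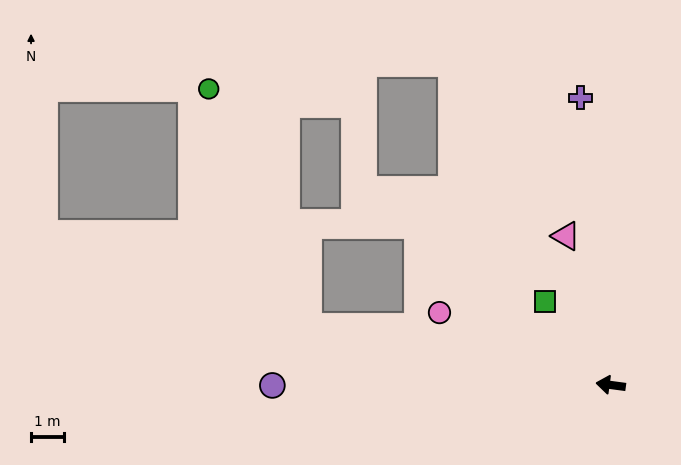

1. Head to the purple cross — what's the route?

turn right 76°, forward 8.7 m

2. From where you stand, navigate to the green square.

turn right 44°, forward 3.2 m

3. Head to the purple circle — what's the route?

turn left 8°, forward 10.1 m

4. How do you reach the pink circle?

turn right 15°, forward 5.6 m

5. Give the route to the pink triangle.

turn right 66°, forward 4.7 m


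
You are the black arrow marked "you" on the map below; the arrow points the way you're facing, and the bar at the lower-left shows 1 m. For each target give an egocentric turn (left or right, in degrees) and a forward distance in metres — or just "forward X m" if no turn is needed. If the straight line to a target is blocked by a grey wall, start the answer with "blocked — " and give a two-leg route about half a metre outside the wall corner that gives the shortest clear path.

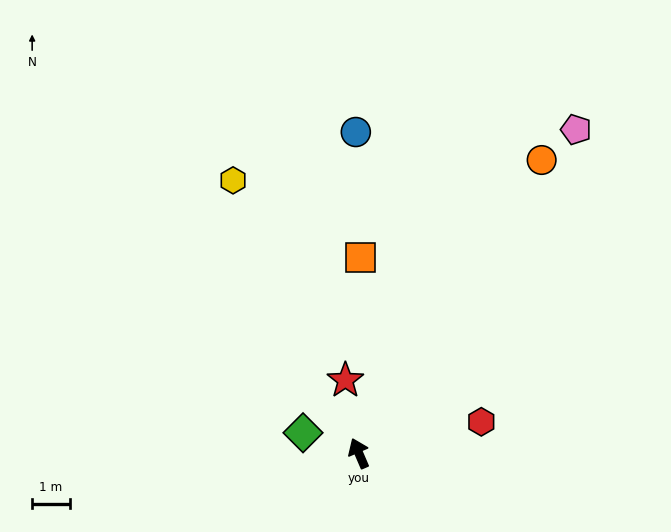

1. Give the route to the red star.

turn right 13°, forward 2.0 m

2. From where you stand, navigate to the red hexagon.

turn right 99°, forward 3.4 m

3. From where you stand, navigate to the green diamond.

turn left 47°, forward 1.6 m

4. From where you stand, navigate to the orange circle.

turn right 55°, forward 9.2 m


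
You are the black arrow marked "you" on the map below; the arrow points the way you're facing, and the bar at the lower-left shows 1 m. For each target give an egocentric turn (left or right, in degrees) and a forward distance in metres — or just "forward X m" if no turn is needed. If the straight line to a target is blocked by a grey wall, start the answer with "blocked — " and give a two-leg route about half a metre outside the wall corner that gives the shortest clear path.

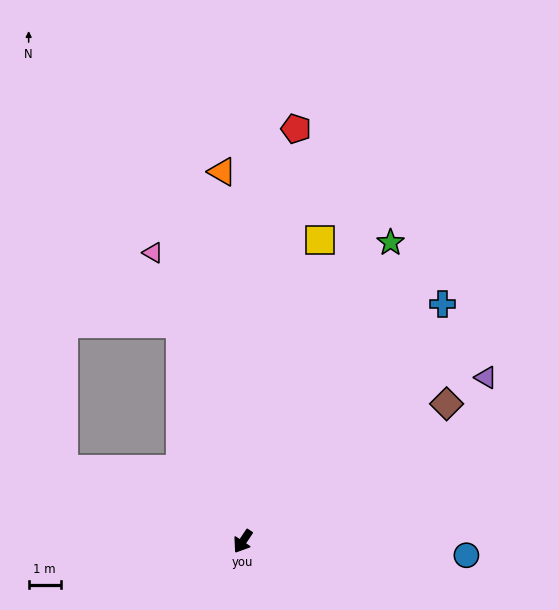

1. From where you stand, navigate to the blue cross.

turn left 174°, forward 9.6 m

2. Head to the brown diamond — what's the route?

turn left 158°, forward 7.6 m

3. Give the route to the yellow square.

turn right 161°, forward 9.6 m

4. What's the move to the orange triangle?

turn right 143°, forward 11.5 m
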